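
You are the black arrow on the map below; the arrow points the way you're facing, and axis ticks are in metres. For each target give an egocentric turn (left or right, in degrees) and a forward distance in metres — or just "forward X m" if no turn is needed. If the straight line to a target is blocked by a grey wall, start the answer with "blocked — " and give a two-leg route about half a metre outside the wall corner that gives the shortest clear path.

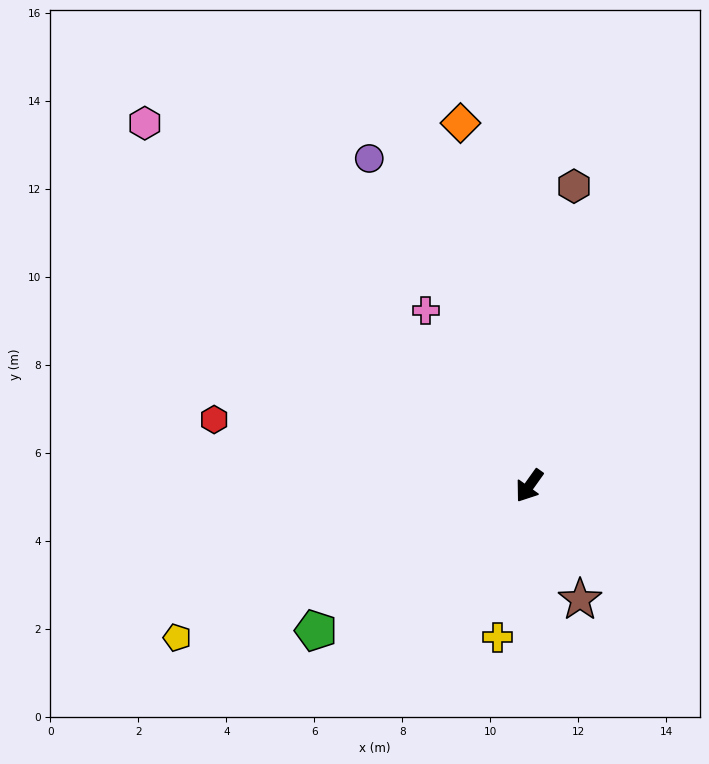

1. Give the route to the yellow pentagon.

turn right 31°, forward 8.7 m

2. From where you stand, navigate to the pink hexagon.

turn right 98°, forward 12.0 m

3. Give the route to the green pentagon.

turn right 20°, forward 5.9 m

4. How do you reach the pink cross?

turn right 114°, forward 4.6 m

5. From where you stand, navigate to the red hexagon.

turn right 66°, forward 7.3 m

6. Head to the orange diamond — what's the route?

turn right 134°, forward 8.4 m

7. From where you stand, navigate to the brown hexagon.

turn right 153°, forward 6.9 m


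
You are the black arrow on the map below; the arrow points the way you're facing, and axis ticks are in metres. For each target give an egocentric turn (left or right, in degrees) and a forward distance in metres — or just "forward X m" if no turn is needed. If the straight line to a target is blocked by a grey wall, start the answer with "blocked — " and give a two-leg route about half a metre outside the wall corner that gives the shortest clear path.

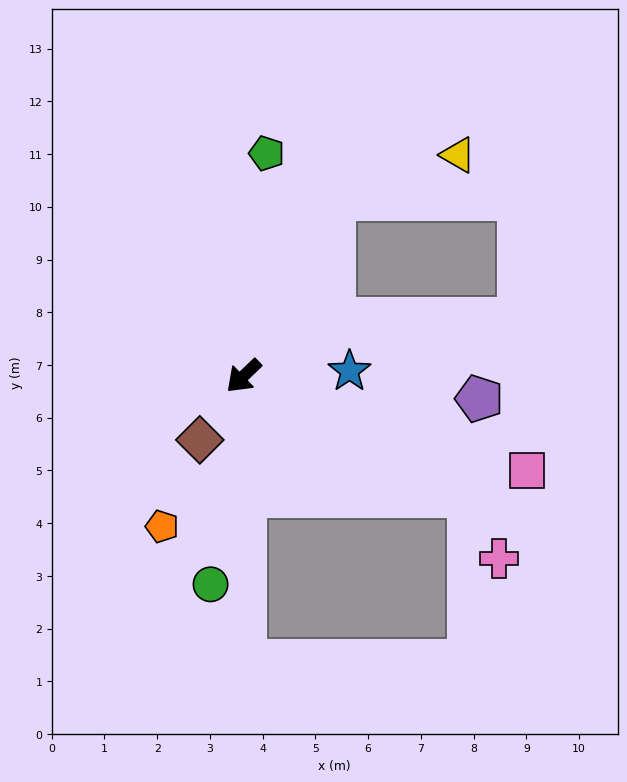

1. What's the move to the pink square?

turn left 118°, forward 5.7 m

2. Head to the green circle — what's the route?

turn left 37°, forward 4.0 m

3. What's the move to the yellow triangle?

blocked — turn right 160°, forward 3.8 m, then turn right 45°, forward 2.5 m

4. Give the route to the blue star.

turn left 139°, forward 2.0 m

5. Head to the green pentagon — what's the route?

turn right 140°, forward 4.2 m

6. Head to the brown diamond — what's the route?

turn left 12°, forward 1.5 m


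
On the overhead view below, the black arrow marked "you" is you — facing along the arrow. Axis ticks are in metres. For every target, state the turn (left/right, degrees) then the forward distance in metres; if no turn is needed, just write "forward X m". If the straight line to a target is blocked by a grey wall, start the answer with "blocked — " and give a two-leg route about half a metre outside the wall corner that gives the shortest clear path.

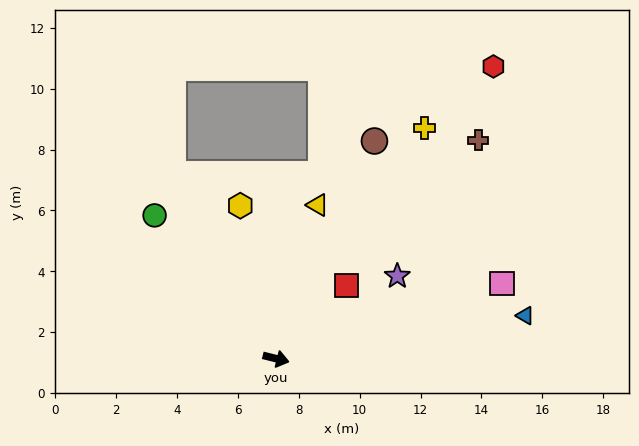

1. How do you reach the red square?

turn left 60°, forward 3.3 m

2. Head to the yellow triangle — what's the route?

turn left 89°, forward 5.2 m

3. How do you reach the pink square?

turn left 32°, forward 7.8 m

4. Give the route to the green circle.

turn left 144°, forward 6.2 m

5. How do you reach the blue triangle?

turn left 24°, forward 8.3 m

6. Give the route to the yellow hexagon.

turn left 117°, forward 5.2 m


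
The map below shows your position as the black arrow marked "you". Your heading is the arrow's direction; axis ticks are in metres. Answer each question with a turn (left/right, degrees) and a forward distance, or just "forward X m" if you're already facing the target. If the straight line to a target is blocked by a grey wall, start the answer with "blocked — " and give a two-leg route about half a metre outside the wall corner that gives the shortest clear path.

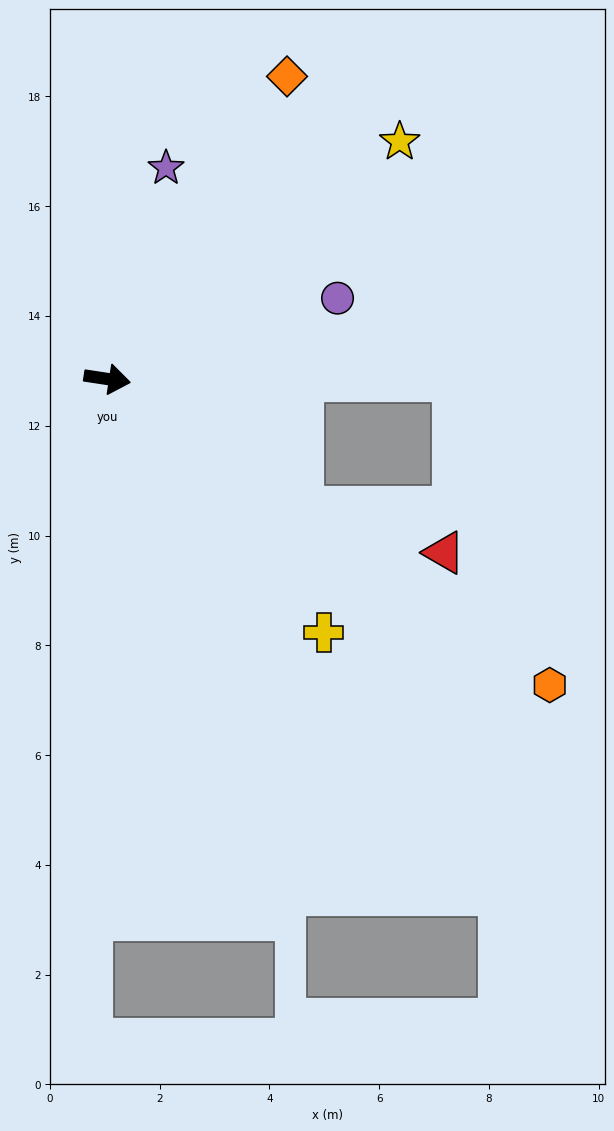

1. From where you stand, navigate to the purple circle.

turn left 28°, forward 4.4 m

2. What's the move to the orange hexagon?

turn right 26°, forward 9.8 m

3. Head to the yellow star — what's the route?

turn left 48°, forward 6.9 m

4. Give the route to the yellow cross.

turn right 41°, forward 6.1 m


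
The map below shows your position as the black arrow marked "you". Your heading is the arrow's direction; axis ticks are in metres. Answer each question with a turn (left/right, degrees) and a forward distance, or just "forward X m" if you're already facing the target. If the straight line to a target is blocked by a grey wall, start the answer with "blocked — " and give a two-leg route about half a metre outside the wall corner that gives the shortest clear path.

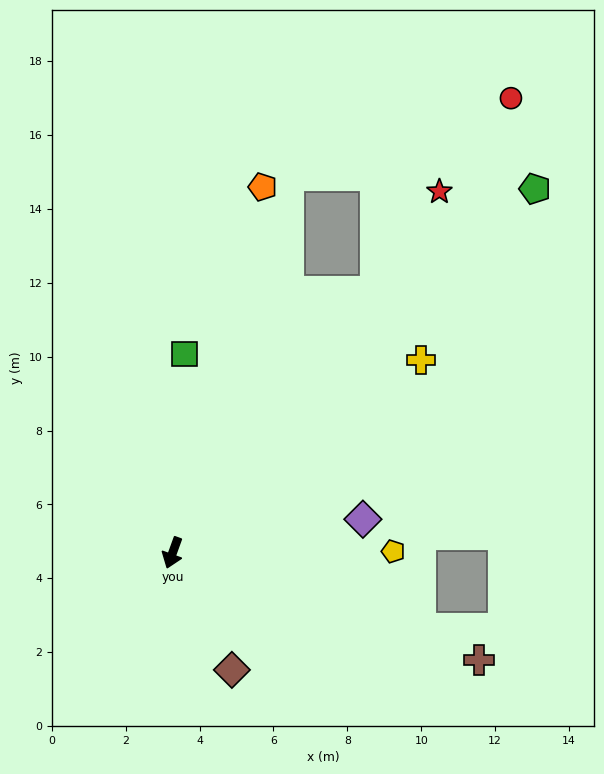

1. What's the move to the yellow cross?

turn left 148°, forward 8.5 m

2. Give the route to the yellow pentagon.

turn left 110°, forward 6.0 m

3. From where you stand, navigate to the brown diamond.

turn left 47°, forward 3.6 m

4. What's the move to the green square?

turn right 164°, forward 5.4 m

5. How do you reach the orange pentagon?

turn right 174°, forward 10.2 m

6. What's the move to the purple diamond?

turn left 120°, forward 5.2 m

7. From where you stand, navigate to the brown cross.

turn left 91°, forward 8.8 m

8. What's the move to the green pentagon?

turn left 155°, forward 13.9 m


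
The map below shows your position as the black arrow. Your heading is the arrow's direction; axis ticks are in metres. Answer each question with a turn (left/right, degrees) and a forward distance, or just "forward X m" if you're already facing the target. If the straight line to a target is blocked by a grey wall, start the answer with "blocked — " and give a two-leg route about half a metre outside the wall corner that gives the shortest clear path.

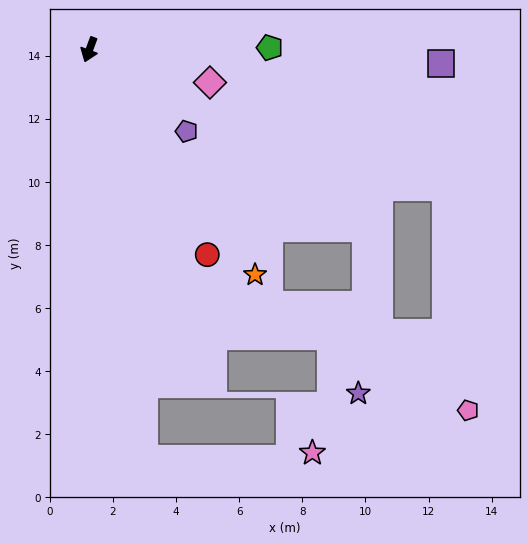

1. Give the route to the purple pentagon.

turn left 70°, forward 4.0 m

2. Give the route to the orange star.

turn left 57°, forward 8.9 m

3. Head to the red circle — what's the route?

turn left 50°, forward 7.5 m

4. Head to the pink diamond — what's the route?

turn left 95°, forward 4.0 m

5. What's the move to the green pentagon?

turn left 111°, forward 5.7 m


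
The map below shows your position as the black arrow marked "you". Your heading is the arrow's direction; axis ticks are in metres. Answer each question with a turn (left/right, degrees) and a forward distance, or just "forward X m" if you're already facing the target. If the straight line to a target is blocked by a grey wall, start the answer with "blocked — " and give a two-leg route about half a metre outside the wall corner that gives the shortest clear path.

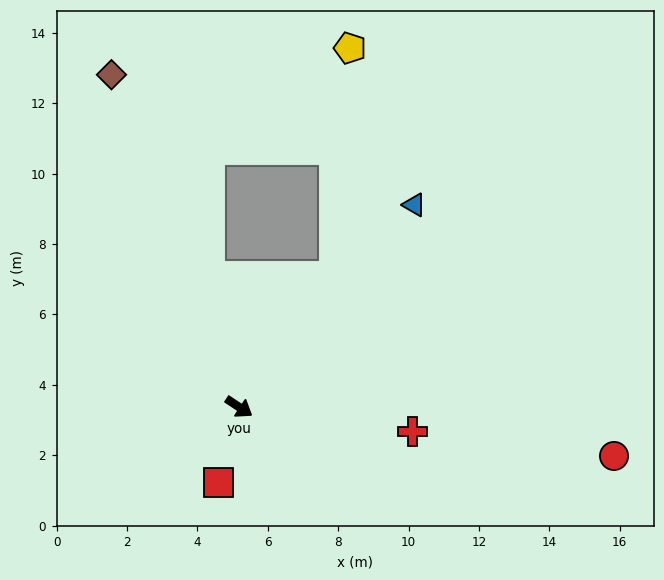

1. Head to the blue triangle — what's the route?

turn left 83°, forward 7.6 m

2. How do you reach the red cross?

turn left 25°, forward 5.0 m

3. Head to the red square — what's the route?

turn right 72°, forward 2.2 m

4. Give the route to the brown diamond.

turn left 144°, forward 10.1 m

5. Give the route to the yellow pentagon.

blocked — turn left 88°, forward 4.6 m, then turn left 31°, forward 6.5 m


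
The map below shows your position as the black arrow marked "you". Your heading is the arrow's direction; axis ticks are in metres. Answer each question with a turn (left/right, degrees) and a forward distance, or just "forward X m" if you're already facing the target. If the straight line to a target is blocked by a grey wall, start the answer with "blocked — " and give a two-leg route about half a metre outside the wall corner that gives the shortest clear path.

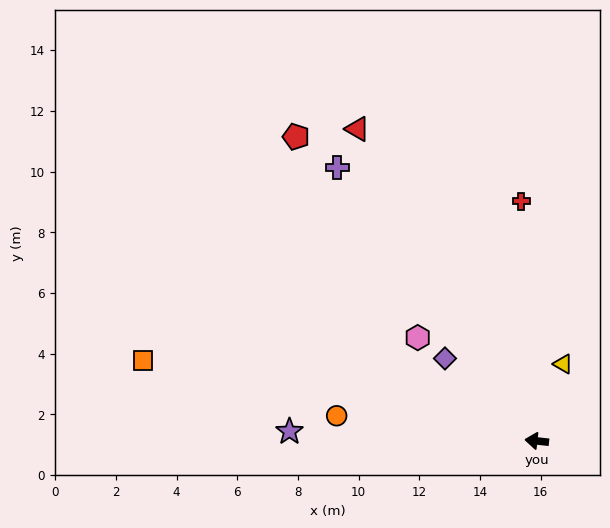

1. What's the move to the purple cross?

turn right 48°, forward 11.2 m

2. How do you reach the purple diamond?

turn right 36°, forward 4.1 m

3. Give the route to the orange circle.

forward 6.6 m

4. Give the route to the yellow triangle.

turn right 103°, forward 2.7 m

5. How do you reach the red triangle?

turn right 54°, forward 11.9 m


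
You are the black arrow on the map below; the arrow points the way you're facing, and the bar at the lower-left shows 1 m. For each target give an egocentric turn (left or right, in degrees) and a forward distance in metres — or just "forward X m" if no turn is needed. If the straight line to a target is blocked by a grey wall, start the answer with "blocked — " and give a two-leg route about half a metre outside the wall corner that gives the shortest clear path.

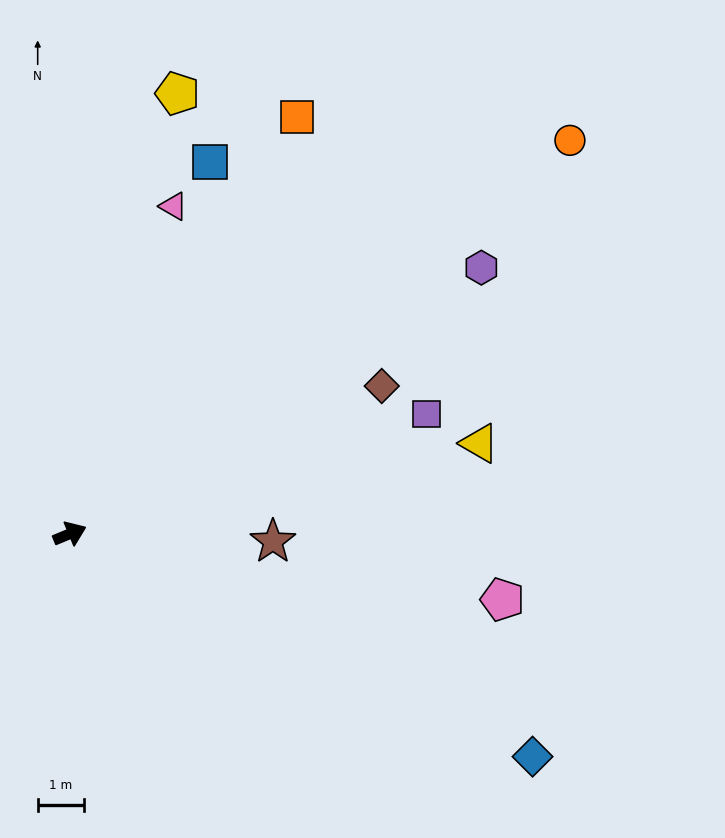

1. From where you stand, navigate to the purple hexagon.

turn left 10°, forward 10.5 m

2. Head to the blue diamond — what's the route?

turn right 48°, forward 11.0 m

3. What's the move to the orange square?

turn left 39°, forward 10.1 m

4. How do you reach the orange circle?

turn left 16°, forward 13.6 m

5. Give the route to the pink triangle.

turn left 50°, forward 7.3 m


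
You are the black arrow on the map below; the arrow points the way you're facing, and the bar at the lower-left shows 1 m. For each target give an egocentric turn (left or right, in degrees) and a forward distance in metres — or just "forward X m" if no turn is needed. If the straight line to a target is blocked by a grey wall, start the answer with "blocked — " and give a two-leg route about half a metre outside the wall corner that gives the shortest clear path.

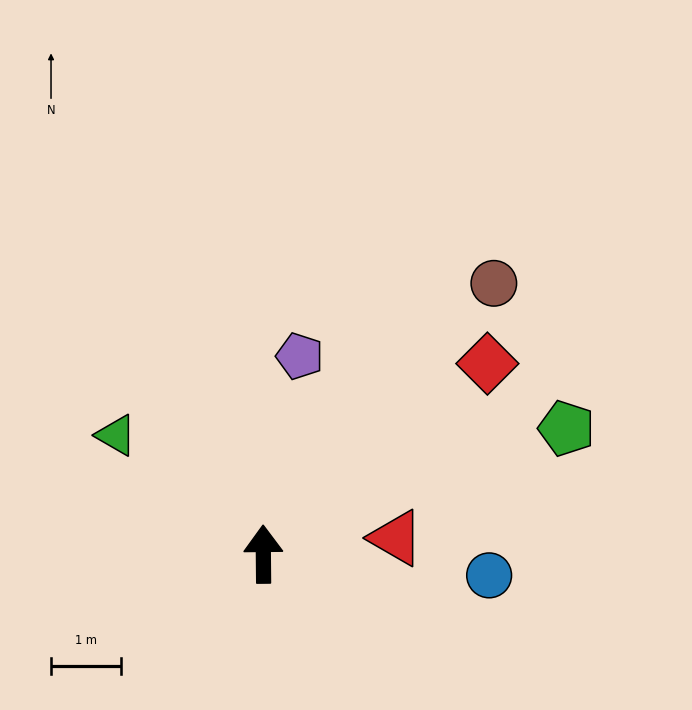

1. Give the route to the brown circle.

turn right 41°, forward 5.1 m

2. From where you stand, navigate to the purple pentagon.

turn right 11°, forward 2.9 m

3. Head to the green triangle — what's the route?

turn left 51°, forward 2.7 m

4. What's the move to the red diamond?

turn right 50°, forward 4.2 m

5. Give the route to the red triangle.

turn right 84°, forward 1.9 m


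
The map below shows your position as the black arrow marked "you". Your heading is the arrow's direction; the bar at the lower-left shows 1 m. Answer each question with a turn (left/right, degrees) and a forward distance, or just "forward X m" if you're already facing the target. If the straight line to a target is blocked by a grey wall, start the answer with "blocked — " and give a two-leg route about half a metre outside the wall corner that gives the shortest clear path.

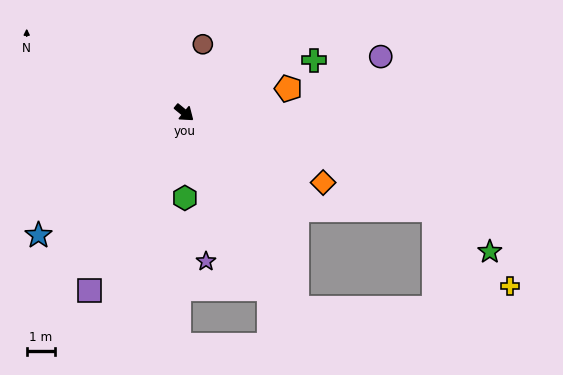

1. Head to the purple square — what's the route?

turn right 79°, forward 7.1 m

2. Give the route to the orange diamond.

turn left 13°, forward 5.4 m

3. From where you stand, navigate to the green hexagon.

turn right 50°, forward 3.0 m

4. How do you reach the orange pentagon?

turn left 52°, forward 3.7 m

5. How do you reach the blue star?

turn right 101°, forward 6.7 m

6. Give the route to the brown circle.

turn left 114°, forward 2.5 m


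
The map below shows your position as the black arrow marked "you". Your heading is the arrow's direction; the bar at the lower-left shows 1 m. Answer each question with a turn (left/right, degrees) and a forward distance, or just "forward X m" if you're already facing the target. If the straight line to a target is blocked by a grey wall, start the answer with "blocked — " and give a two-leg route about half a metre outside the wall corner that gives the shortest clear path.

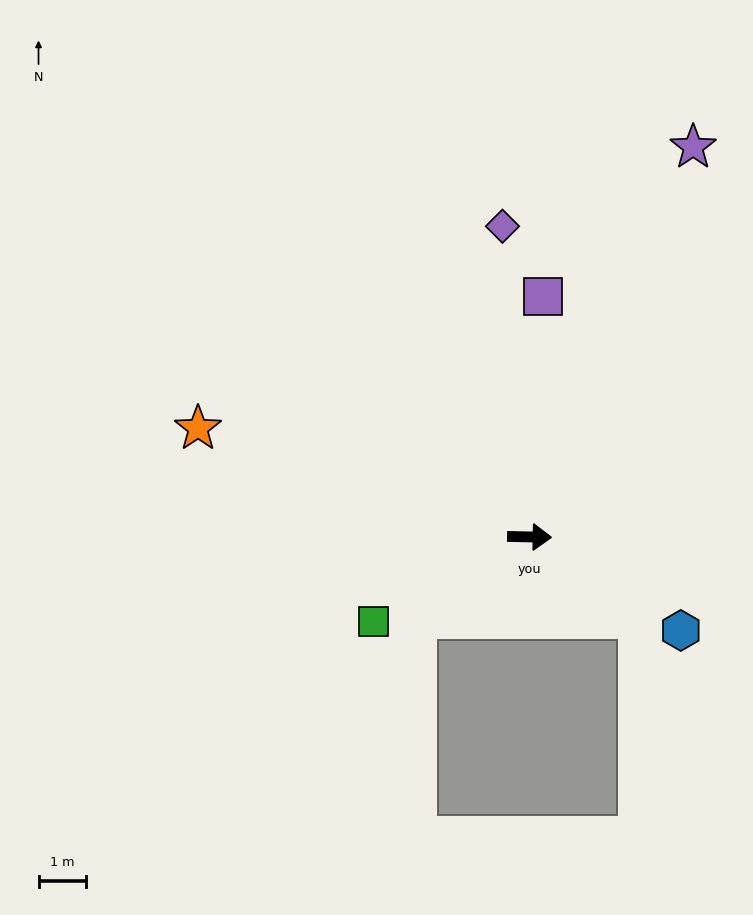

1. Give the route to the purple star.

turn left 68°, forward 9.0 m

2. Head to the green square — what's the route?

turn right 150°, forward 3.8 m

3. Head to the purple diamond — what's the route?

turn left 96°, forward 6.6 m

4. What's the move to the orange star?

turn left 163°, forward 7.4 m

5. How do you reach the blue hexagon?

turn right 31°, forward 3.8 m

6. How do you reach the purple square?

turn left 88°, forward 5.1 m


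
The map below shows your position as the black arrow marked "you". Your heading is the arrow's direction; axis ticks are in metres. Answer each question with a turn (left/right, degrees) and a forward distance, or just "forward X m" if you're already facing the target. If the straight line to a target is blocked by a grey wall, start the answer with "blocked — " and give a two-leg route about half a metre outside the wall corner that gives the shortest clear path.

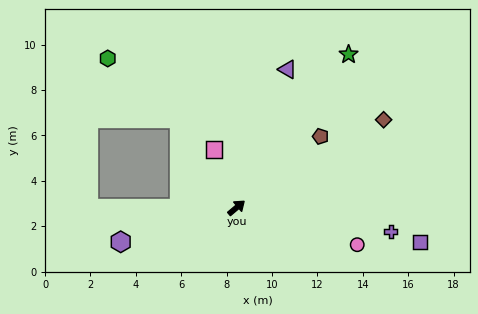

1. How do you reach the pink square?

turn left 71°, forward 2.7 m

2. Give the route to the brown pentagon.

forward 4.9 m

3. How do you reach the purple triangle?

turn left 30°, forward 6.5 m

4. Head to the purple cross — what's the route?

turn right 49°, forward 6.9 m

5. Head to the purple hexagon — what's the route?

turn left 156°, forward 5.3 m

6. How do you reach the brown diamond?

turn right 9°, forward 7.6 m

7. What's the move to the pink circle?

turn right 57°, forward 5.6 m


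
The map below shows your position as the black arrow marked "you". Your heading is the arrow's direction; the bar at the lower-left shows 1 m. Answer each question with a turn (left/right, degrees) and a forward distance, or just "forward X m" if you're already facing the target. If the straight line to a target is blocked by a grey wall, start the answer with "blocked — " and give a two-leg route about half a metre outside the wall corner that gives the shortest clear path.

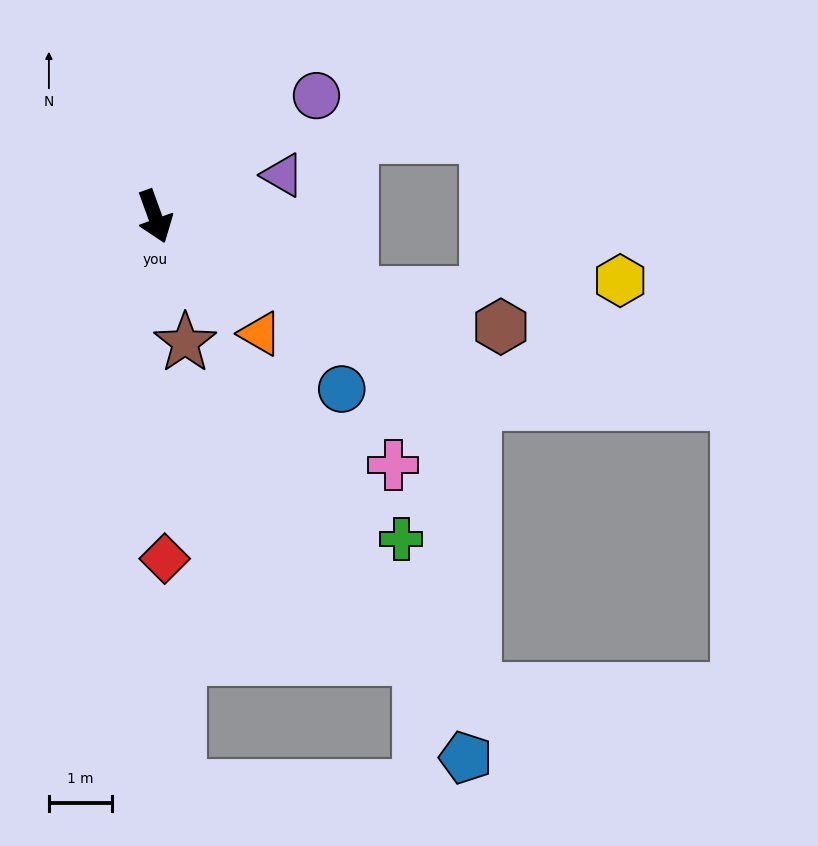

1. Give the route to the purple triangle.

turn left 88°, forward 2.1 m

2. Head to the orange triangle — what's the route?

turn left 22°, forward 2.5 m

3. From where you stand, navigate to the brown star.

turn right 6°, forward 2.1 m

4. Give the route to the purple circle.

turn left 107°, forward 3.2 m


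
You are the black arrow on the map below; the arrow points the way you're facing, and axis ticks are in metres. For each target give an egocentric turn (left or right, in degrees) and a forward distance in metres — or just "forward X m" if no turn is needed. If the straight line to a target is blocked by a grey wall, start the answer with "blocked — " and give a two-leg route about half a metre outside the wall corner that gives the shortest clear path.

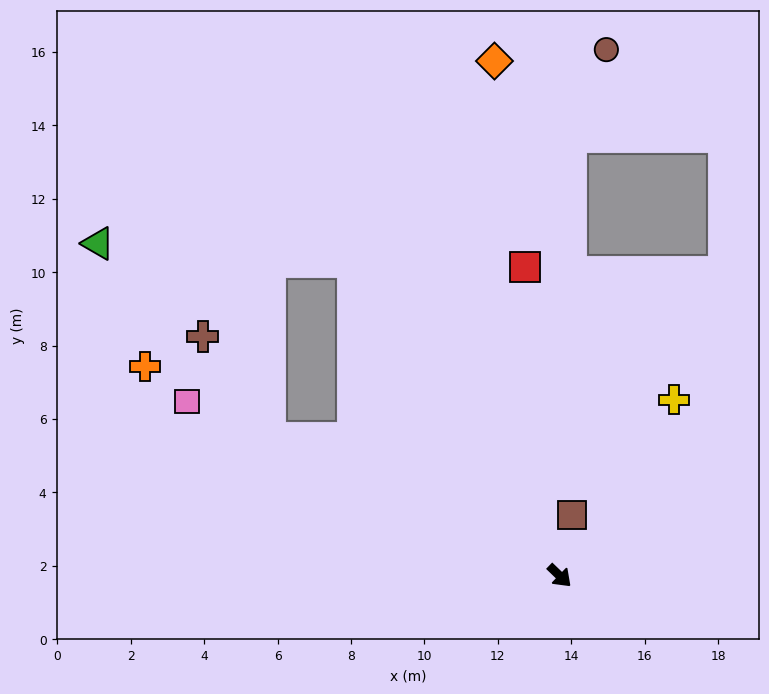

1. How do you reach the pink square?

turn right 161°, forward 11.2 m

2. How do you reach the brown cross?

blocked — turn right 161°, forward 8.7 m, then turn right 32°, forward 3.3 m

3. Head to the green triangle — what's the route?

blocked — turn left 167°, forward 10.2 m, then turn left 53°, forward 7.0 m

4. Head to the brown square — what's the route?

turn left 122°, forward 1.7 m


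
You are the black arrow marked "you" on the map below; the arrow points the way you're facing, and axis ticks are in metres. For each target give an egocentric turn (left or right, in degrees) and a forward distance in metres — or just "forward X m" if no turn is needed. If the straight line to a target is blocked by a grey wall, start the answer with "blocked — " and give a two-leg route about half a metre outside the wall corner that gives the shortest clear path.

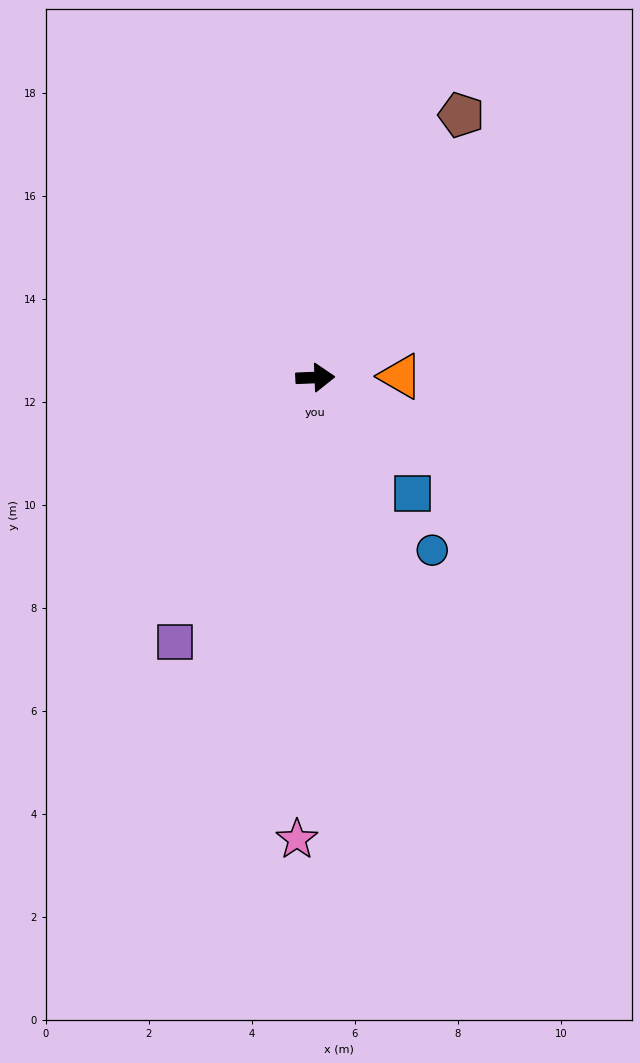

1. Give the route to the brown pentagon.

turn left 59°, forward 5.8 m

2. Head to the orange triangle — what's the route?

forward 1.7 m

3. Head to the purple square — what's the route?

turn right 120°, forward 5.8 m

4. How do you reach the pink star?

turn right 95°, forward 9.0 m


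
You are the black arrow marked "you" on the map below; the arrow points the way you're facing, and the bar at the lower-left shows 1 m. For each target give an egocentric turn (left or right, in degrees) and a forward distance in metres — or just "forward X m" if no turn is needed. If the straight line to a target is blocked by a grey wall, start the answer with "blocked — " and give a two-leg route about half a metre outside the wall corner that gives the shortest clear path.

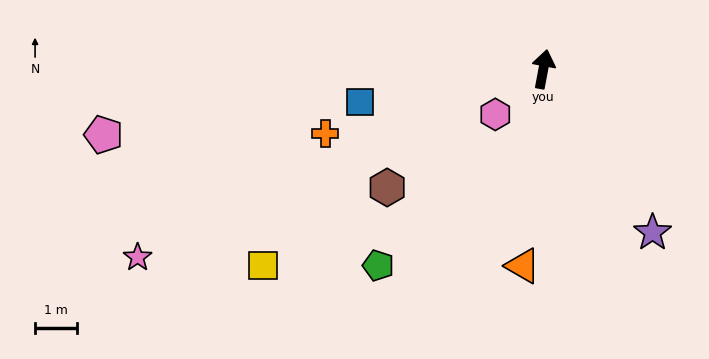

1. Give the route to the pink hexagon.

turn left 144°, forward 1.6 m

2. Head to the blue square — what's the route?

turn left 111°, forward 4.4 m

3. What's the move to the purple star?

turn right 136°, forward 4.7 m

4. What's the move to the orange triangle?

turn right 175°, forward 4.7 m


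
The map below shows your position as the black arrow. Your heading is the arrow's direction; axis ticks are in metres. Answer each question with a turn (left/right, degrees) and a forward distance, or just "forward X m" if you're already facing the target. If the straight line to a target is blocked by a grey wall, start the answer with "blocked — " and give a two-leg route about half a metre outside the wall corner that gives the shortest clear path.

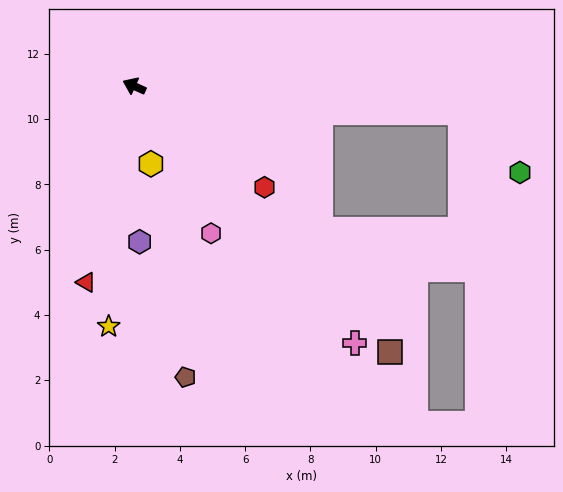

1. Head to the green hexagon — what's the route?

blocked — turn right 160°, forward 10.1 m, then turn right 42°, forward 2.6 m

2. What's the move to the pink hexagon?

turn left 142°, forward 5.1 m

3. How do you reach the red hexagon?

turn left 167°, forward 5.1 m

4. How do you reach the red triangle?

turn left 101°, forward 6.2 m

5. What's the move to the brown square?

turn left 158°, forward 11.3 m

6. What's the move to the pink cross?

turn left 155°, forward 10.4 m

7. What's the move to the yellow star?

turn left 108°, forward 7.4 m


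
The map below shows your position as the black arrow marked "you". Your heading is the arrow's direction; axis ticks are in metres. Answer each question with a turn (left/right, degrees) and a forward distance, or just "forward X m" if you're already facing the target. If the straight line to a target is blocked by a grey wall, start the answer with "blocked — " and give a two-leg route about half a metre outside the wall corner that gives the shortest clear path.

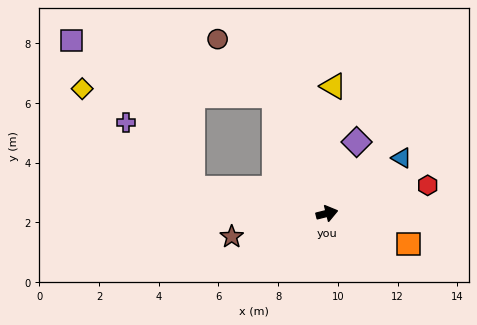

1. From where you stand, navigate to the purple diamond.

turn left 53°, forward 2.6 m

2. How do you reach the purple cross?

blocked — turn left 155°, forward 4.6 m, then turn right 34°, forward 3.1 m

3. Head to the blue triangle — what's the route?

turn left 23°, forward 3.1 m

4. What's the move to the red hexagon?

forward 3.5 m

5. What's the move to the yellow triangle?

turn left 73°, forward 4.3 m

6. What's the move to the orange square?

turn right 35°, forward 2.9 m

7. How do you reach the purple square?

blocked — turn left 100°, forward 4.3 m, then turn left 51°, forward 7.0 m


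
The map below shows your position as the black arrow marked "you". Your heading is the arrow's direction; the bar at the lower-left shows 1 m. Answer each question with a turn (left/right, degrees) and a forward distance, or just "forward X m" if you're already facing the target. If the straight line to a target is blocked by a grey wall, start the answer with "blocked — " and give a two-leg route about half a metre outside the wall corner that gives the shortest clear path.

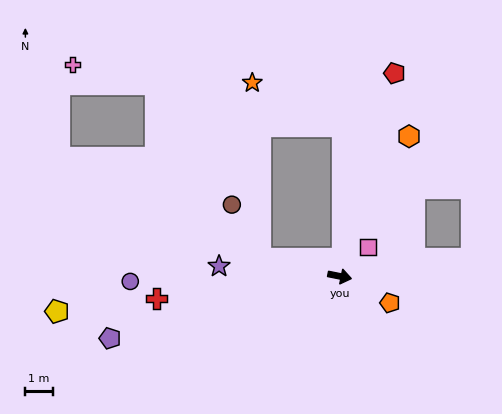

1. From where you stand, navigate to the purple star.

turn right 173°, forward 4.4 m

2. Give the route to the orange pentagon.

turn right 16°, forward 2.1 m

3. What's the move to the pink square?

turn left 58°, forward 1.5 m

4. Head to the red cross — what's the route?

turn right 162°, forward 6.7 m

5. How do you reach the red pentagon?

turn left 86°, forward 7.7 m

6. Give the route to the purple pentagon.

turn right 153°, forward 8.7 m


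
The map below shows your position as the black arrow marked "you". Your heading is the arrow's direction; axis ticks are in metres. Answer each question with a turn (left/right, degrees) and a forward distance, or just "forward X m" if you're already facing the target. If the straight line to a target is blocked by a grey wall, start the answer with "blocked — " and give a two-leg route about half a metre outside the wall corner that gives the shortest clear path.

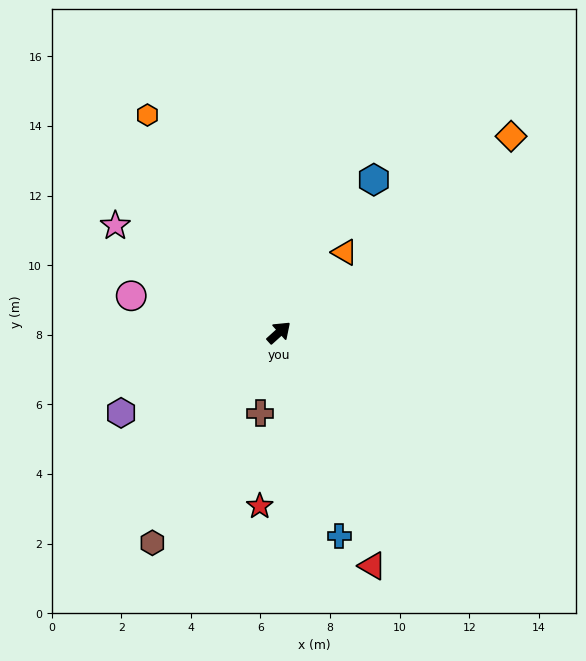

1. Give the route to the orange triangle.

turn left 9°, forward 3.0 m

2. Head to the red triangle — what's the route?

turn right 110°, forward 7.2 m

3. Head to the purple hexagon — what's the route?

turn left 165°, forward 5.1 m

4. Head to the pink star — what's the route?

turn left 105°, forward 5.6 m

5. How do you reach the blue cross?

turn right 116°, forward 6.1 m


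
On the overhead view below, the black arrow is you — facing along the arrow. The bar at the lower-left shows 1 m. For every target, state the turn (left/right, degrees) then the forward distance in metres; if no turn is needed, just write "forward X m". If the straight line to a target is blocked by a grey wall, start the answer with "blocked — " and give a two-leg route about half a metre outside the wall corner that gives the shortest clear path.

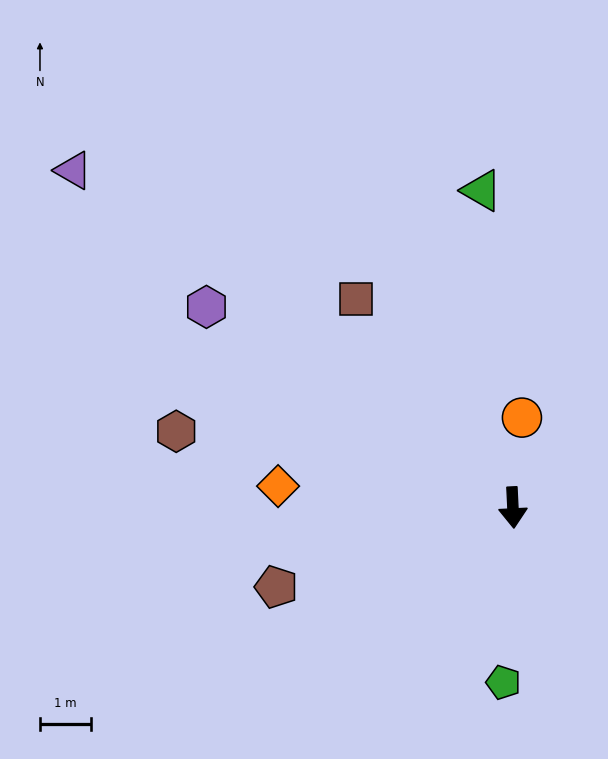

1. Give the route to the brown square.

turn right 146°, forward 5.1 m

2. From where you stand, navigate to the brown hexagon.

turn right 106°, forward 6.8 m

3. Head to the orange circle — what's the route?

turn left 172°, forward 1.8 m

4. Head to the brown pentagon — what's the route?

turn right 74°, forward 4.9 m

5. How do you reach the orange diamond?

turn right 98°, forward 4.6 m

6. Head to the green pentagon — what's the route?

turn right 6°, forward 3.4 m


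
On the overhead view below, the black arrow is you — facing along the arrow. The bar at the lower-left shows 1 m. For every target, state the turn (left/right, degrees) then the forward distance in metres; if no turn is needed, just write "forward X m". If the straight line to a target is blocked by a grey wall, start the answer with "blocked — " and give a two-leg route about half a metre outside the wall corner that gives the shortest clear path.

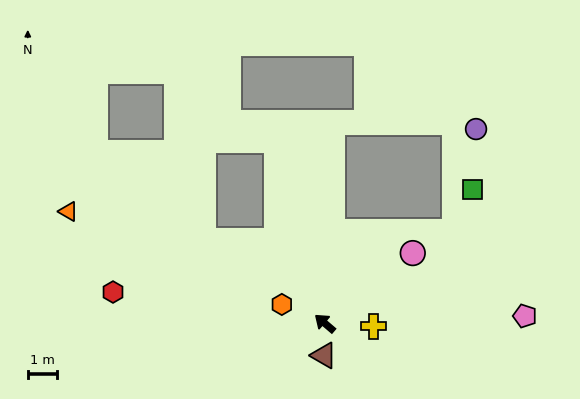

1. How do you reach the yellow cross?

turn right 143°, forward 1.7 m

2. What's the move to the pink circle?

turn right 101°, forward 3.9 m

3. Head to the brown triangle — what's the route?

turn left 129°, forward 1.1 m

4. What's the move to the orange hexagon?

turn left 17°, forward 1.6 m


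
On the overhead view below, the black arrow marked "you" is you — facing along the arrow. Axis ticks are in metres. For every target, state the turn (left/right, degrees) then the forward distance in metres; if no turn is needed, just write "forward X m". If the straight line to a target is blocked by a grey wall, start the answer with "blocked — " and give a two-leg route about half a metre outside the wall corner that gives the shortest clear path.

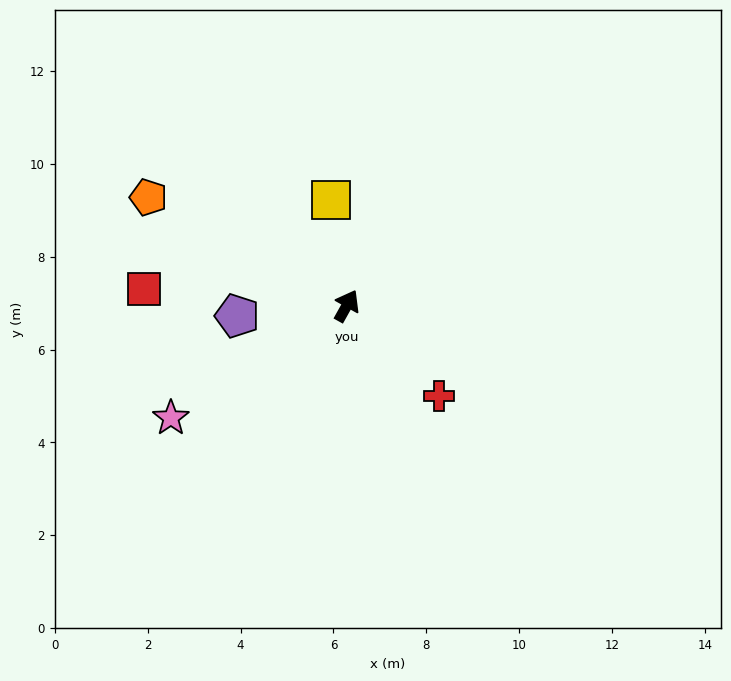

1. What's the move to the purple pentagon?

turn left 124°, forward 2.4 m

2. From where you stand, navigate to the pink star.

turn left 152°, forward 4.5 m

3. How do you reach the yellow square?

turn left 38°, forward 2.3 m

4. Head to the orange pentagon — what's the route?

turn left 91°, forward 4.9 m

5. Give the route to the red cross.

turn right 105°, forward 2.8 m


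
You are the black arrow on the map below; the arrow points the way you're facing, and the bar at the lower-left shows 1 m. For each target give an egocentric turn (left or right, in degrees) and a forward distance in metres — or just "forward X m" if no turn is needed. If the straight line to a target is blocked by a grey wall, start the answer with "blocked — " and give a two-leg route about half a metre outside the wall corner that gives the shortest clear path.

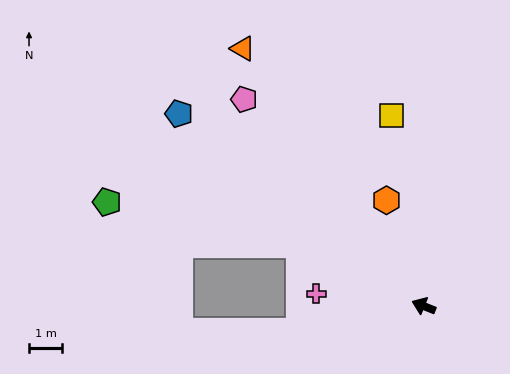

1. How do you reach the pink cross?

turn left 15°, forward 3.3 m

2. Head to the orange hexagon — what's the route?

turn right 49°, forward 3.4 m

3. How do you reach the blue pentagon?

turn right 16°, forward 9.4 m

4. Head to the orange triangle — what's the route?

turn right 33°, forward 9.5 m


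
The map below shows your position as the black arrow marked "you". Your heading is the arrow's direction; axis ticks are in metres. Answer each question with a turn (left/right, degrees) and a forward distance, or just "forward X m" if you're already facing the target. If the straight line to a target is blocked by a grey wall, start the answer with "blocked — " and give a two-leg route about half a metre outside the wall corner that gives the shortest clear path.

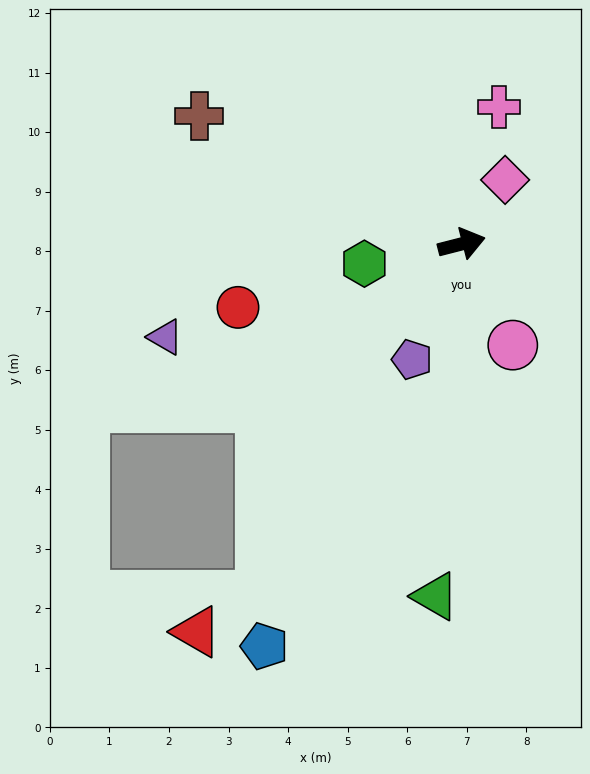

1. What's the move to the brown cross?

turn left 140°, forward 4.9 m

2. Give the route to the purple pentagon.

turn right 128°, forward 2.1 m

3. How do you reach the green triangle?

turn right 109°, forward 5.9 m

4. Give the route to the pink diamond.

turn left 41°, forward 1.3 m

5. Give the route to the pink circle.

turn right 78°, forward 1.9 m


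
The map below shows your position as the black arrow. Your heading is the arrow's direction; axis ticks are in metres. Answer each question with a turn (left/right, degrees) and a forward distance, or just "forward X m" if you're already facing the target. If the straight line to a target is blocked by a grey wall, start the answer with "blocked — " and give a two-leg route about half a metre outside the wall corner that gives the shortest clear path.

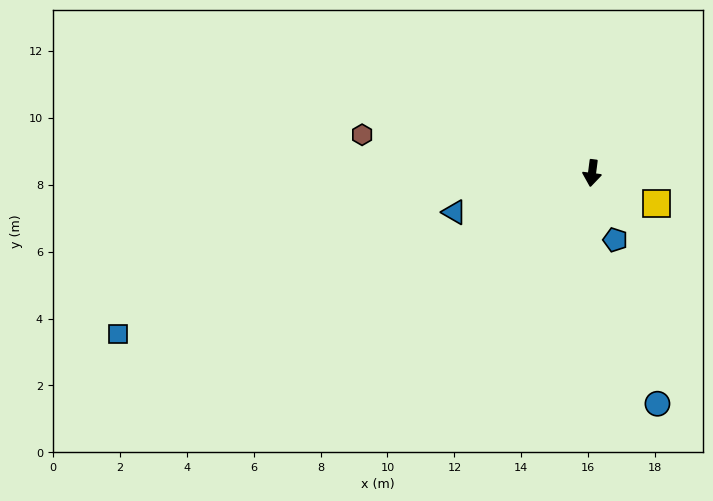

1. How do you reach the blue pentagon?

turn left 26°, forward 2.1 m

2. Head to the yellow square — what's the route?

turn left 72°, forward 2.1 m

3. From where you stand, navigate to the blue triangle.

turn right 67°, forward 4.3 m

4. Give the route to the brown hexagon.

turn right 92°, forward 7.0 m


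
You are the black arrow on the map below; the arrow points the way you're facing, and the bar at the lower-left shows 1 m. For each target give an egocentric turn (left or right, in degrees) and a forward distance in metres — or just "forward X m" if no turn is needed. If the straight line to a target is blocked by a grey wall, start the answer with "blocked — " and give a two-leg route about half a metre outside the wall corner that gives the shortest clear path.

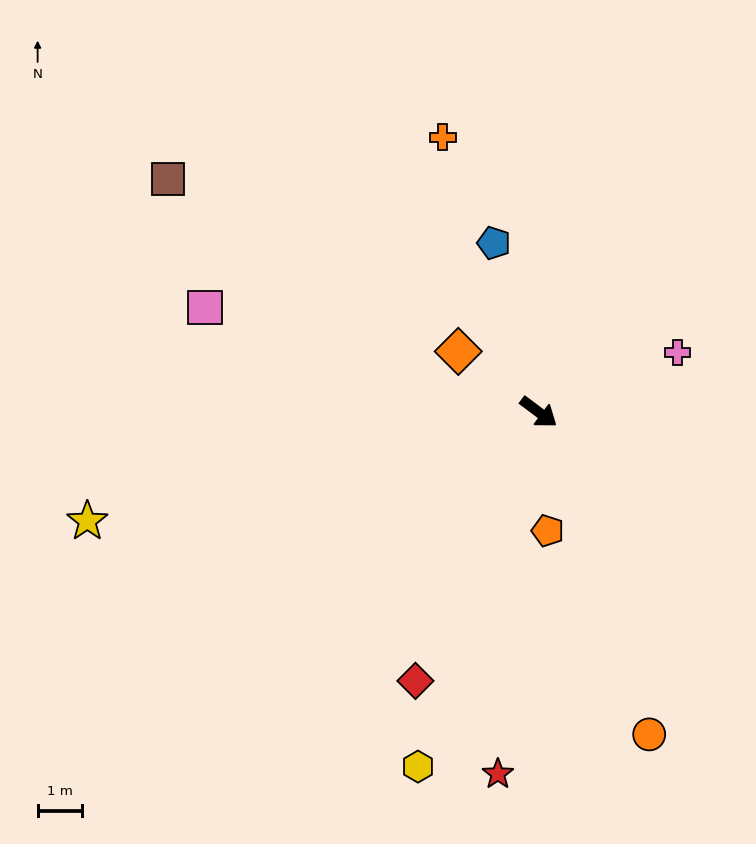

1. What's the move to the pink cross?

turn left 60°, forward 3.4 m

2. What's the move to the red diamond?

turn right 78°, forward 6.6 m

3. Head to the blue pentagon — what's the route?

turn left 142°, forward 3.9 m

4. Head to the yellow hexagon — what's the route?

turn right 72°, forward 8.3 m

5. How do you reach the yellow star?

turn right 130°, forward 10.4 m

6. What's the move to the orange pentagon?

turn right 49°, forward 2.7 m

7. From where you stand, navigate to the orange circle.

turn right 34°, forward 7.6 m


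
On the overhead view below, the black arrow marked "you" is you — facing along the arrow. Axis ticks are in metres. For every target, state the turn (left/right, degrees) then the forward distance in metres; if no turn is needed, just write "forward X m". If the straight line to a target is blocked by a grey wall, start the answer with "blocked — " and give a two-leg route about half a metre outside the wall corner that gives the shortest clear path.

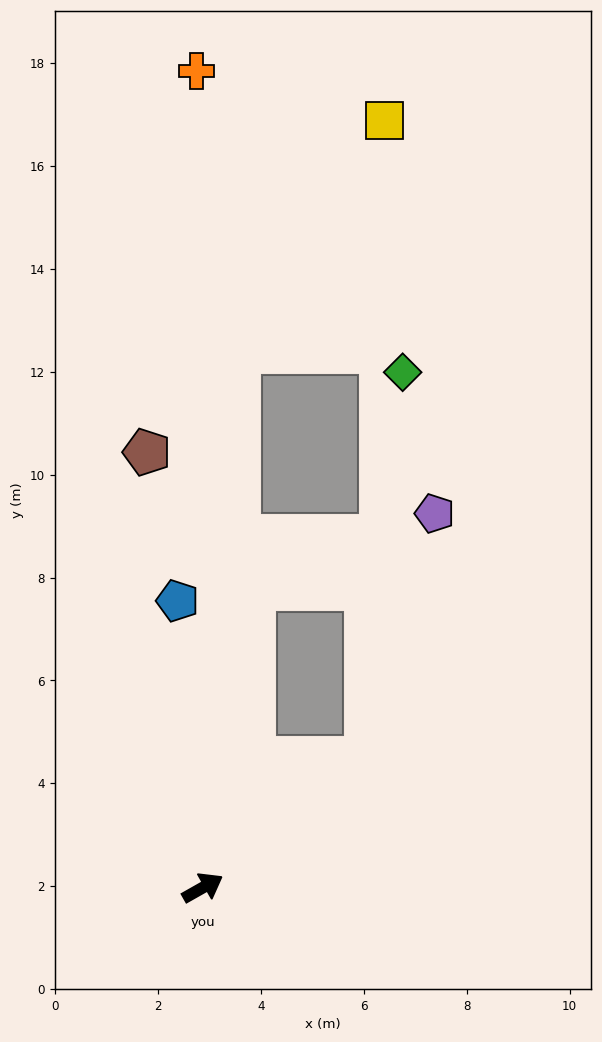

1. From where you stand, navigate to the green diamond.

blocked — turn left 9°, forward 4.1 m, then turn left 46°, forward 7.5 m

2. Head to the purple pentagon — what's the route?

blocked — turn left 9°, forward 4.1 m, then turn left 36°, forward 4.9 m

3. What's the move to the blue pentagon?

turn left 66°, forward 5.6 m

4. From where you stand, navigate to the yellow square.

blocked — turn left 57°, forward 10.4 m, then turn right 29°, forward 5.3 m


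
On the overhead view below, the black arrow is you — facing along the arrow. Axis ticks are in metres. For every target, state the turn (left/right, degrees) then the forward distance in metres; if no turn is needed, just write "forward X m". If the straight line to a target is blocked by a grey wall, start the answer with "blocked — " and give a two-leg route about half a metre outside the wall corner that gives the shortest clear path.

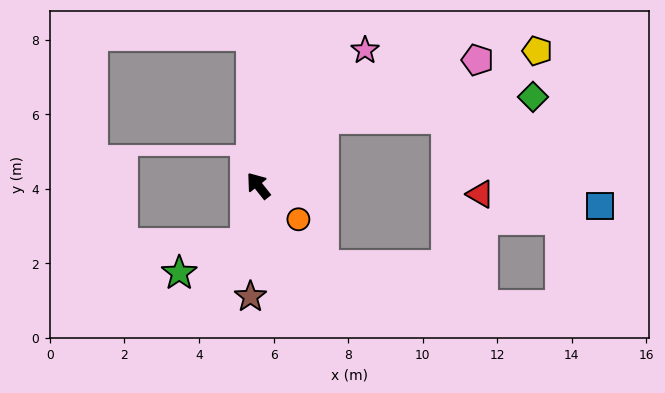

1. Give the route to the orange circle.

turn right 168°, forward 1.4 m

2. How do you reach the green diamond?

blocked — turn right 83°, forward 2.5 m, then turn right 40°, forward 5.6 m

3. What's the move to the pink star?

turn right 77°, forward 4.6 m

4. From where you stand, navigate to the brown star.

turn left 138°, forward 3.0 m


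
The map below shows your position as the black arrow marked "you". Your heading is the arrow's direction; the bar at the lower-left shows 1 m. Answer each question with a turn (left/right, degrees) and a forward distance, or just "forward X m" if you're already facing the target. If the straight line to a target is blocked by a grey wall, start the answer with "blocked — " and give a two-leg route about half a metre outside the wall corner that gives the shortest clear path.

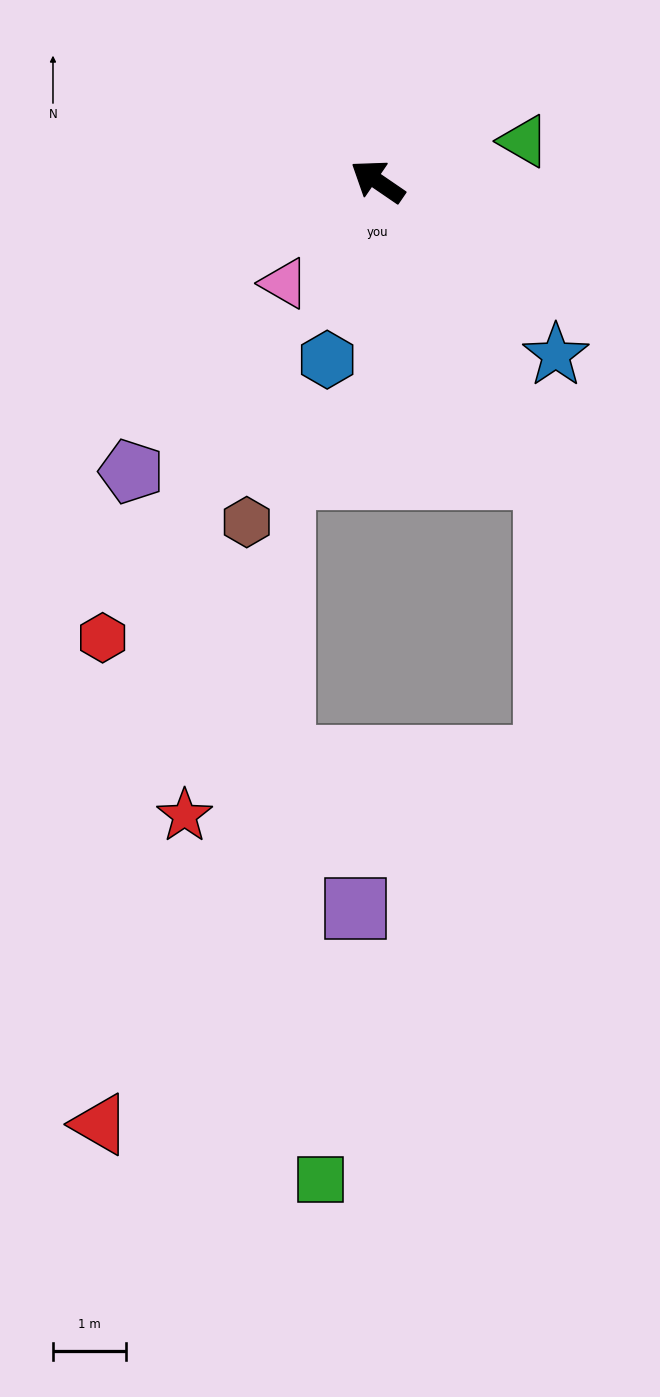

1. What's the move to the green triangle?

turn right 130°, forward 2.1 m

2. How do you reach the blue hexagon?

turn left 109°, forward 2.5 m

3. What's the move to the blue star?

turn left 170°, forward 3.4 m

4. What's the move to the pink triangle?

turn left 82°, forward 1.9 m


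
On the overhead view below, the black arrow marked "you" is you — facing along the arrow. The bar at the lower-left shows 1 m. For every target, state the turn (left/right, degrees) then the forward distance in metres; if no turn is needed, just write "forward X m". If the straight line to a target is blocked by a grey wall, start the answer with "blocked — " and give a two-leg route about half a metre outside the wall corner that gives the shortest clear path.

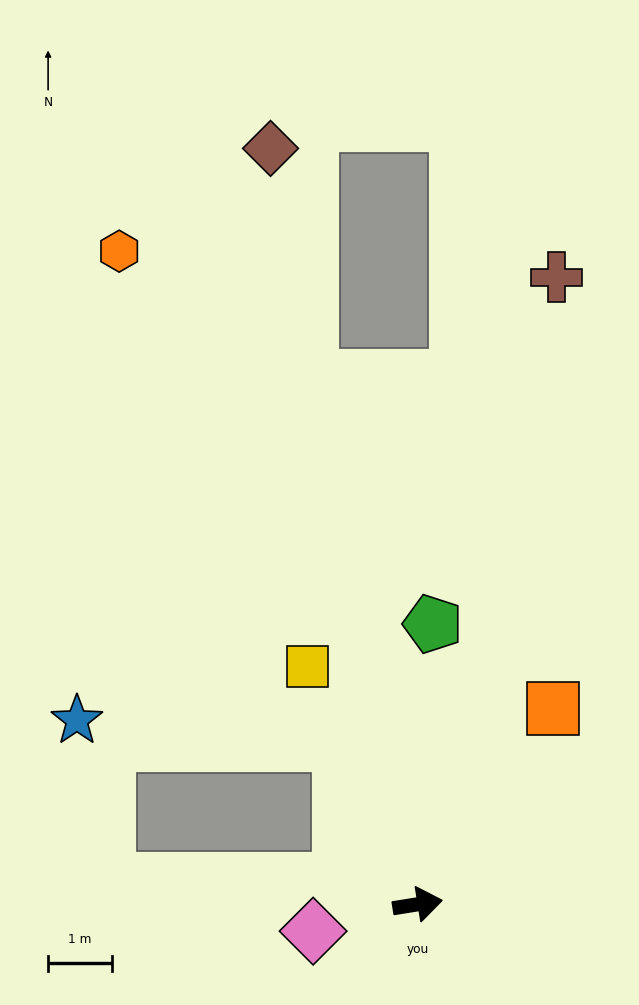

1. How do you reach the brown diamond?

turn left 92°, forward 12.0 m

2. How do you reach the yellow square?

turn left 106°, forward 4.1 m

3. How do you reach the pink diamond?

turn right 175°, forward 1.7 m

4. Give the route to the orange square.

turn left 46°, forward 3.7 m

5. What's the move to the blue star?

blocked — turn left 107°, forward 2.8 m, then turn left 59°, forward 4.1 m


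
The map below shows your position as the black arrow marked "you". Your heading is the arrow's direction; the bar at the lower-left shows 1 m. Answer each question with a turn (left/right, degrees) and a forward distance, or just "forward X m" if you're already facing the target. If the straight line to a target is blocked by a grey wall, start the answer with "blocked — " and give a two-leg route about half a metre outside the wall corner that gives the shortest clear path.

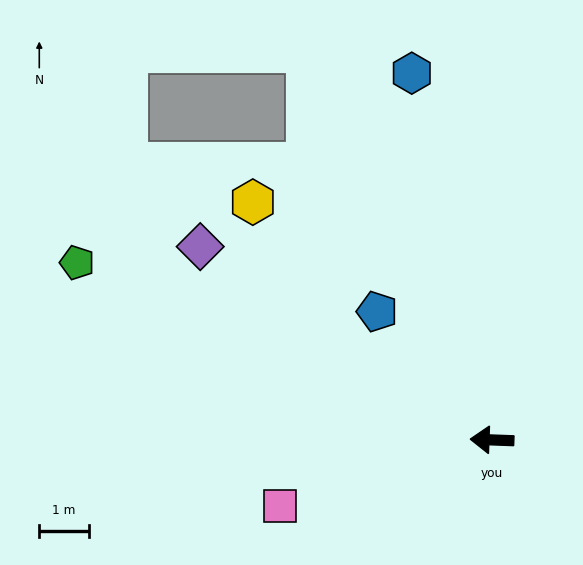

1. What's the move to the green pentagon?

turn right 21°, forward 9.2 m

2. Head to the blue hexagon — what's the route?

turn right 76°, forward 7.6 m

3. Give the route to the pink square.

turn left 19°, forward 4.5 m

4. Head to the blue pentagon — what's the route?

turn right 46°, forward 3.5 m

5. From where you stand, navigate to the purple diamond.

turn right 31°, forward 7.1 m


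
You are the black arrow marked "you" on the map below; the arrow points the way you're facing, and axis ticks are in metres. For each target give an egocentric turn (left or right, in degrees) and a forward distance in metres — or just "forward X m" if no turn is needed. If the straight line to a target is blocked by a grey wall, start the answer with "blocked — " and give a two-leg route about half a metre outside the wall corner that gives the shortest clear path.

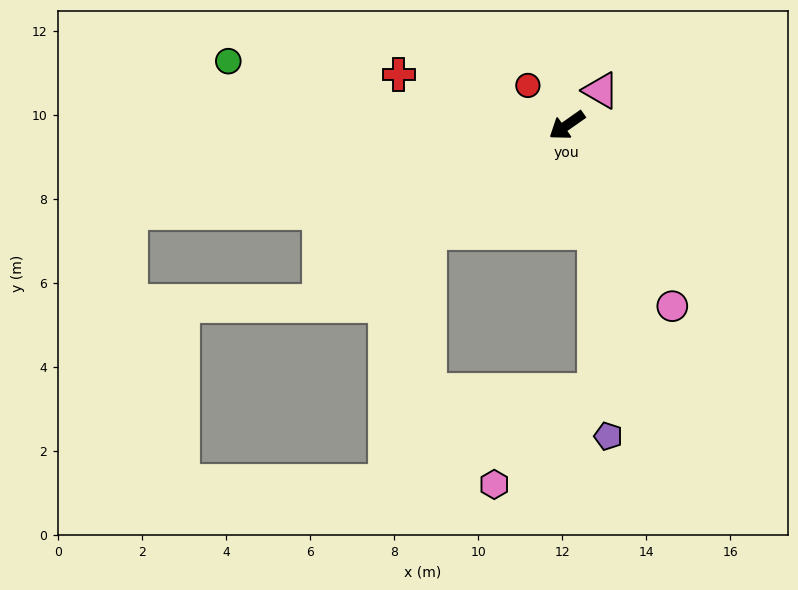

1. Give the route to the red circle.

turn right 81°, forward 1.3 m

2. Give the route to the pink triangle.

turn right 169°, forward 1.2 m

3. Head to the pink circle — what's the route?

turn left 85°, forward 5.0 m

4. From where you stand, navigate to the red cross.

turn right 52°, forward 4.2 m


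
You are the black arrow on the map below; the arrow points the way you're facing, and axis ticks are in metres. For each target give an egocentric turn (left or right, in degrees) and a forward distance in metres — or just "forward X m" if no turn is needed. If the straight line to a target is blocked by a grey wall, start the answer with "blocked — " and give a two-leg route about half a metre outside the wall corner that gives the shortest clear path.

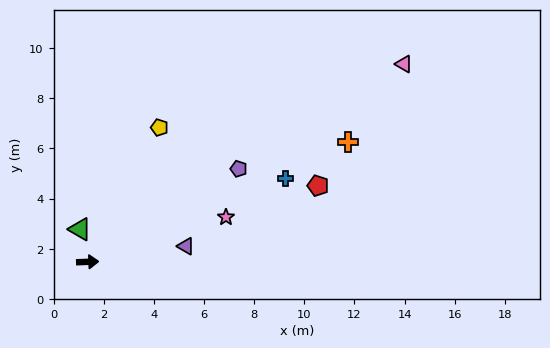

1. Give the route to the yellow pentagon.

turn left 60°, forward 6.1 m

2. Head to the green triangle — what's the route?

turn left 101°, forward 1.3 m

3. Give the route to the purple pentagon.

turn left 30°, forward 7.1 m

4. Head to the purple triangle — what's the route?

turn left 7°, forward 4.0 m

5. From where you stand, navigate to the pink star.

turn left 16°, forward 5.8 m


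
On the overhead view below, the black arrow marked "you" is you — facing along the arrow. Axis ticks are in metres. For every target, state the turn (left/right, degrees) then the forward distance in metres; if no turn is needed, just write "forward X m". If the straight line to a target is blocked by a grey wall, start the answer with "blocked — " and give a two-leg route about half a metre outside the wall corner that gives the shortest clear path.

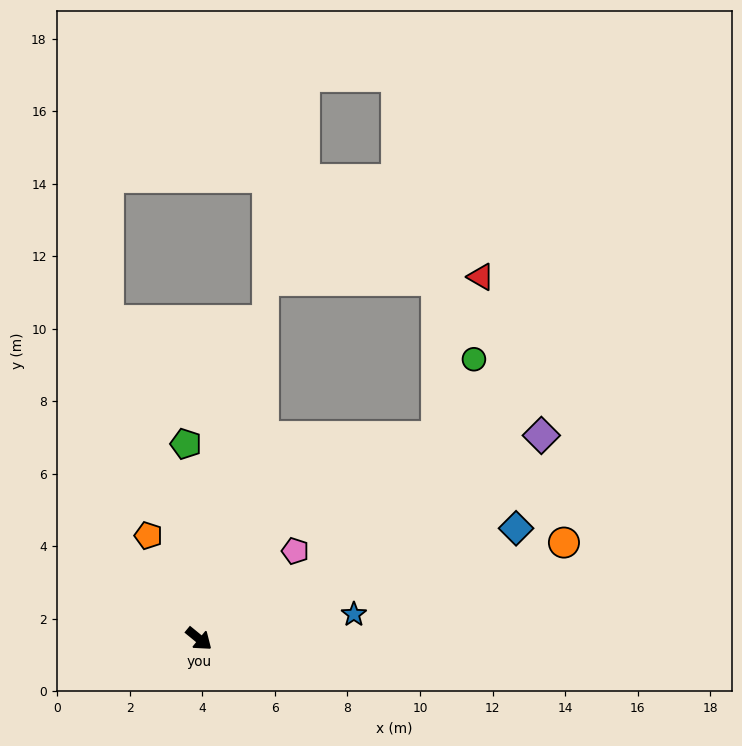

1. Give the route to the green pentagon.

turn left 133°, forward 5.4 m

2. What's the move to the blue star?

turn left 48°, forward 4.3 m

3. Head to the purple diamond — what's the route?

turn left 70°, forward 11.0 m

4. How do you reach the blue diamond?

turn left 59°, forward 9.3 m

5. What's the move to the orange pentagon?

turn left 155°, forward 3.2 m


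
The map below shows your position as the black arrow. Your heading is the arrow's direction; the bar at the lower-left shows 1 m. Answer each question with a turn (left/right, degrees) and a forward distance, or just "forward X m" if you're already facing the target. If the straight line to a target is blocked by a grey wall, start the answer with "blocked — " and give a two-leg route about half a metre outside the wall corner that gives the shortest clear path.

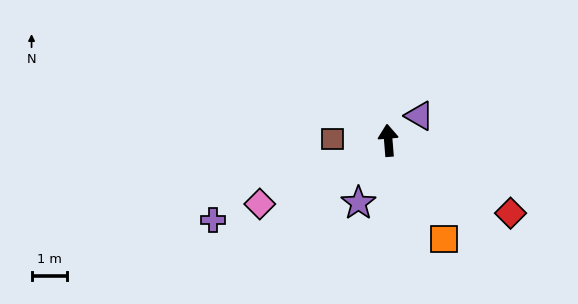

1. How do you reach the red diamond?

turn right 125°, forward 4.0 m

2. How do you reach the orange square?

turn right 155°, forward 3.2 m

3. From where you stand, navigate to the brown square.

turn left 84°, forward 1.6 m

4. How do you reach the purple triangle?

turn right 56°, forward 1.1 m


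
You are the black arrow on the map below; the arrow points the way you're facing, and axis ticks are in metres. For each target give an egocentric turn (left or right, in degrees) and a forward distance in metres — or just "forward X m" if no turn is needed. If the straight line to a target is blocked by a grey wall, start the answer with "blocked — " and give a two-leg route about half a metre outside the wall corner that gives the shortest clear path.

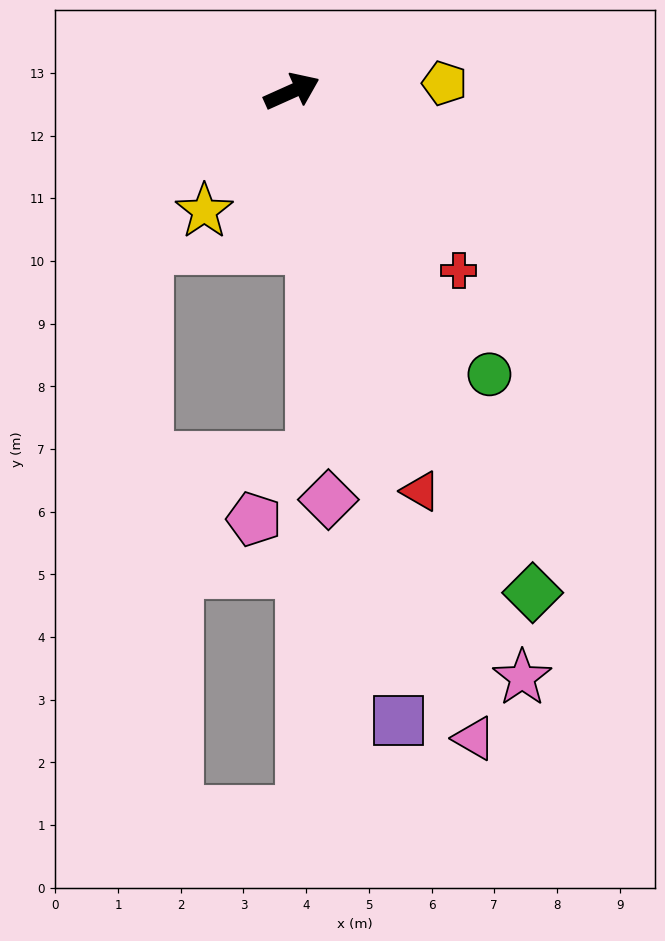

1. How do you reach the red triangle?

turn right 96°, forward 6.7 m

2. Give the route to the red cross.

turn right 71°, forward 3.9 m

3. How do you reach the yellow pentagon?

turn right 21°, forward 2.4 m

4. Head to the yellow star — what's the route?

turn right 150°, forward 2.4 m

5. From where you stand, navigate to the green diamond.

turn right 89°, forward 8.9 m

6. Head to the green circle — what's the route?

turn right 79°, forward 5.5 m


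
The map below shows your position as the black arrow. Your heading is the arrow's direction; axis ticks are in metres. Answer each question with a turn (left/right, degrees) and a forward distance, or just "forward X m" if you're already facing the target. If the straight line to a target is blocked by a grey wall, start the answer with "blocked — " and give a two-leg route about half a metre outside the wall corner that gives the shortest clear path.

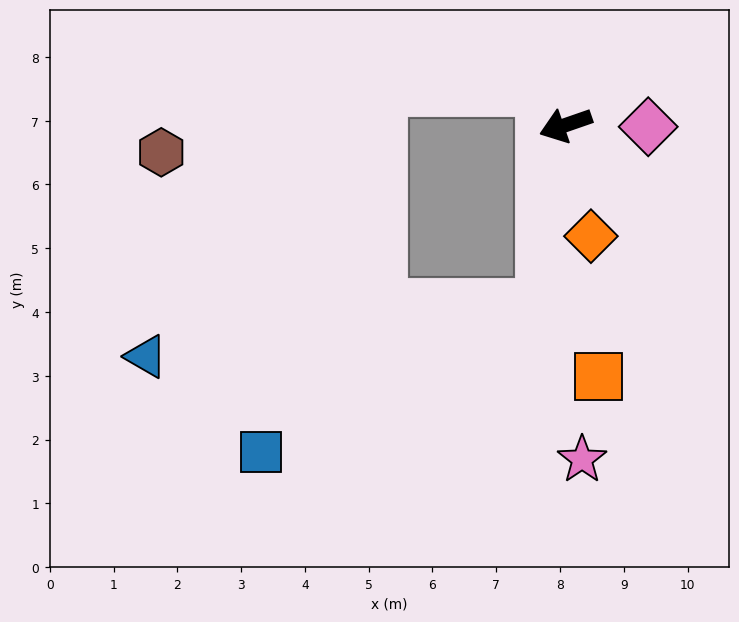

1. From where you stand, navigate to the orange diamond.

turn left 84°, forward 1.8 m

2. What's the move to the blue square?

blocked — turn left 63°, forward 2.9 m, then turn right 55°, forward 5.0 m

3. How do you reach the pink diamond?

turn left 160°, forward 1.3 m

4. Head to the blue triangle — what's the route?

blocked — turn left 63°, forward 2.9 m, then turn right 75°, forward 6.3 m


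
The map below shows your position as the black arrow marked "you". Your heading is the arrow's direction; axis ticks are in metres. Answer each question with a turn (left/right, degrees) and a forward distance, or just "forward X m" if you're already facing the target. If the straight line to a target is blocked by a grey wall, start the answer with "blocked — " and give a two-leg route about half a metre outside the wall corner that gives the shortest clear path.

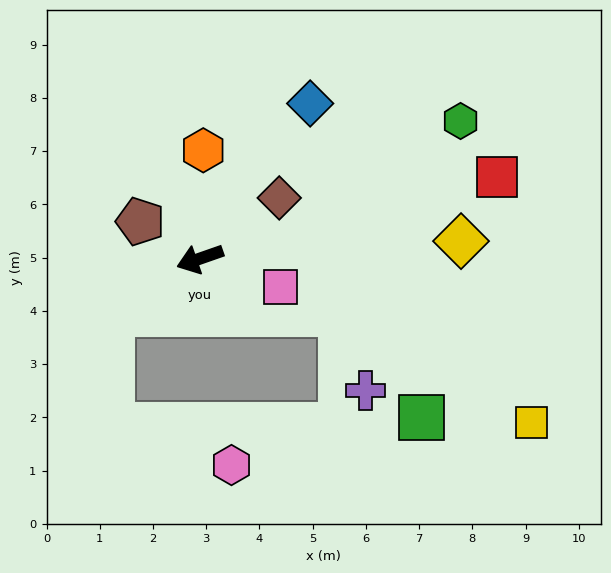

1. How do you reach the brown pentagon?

turn right 51°, forward 1.3 m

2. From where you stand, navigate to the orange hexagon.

turn right 111°, forward 2.0 m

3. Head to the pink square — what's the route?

turn left 141°, forward 1.6 m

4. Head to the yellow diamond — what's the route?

turn left 165°, forward 4.9 m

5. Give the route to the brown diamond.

turn right 162°, forward 1.9 m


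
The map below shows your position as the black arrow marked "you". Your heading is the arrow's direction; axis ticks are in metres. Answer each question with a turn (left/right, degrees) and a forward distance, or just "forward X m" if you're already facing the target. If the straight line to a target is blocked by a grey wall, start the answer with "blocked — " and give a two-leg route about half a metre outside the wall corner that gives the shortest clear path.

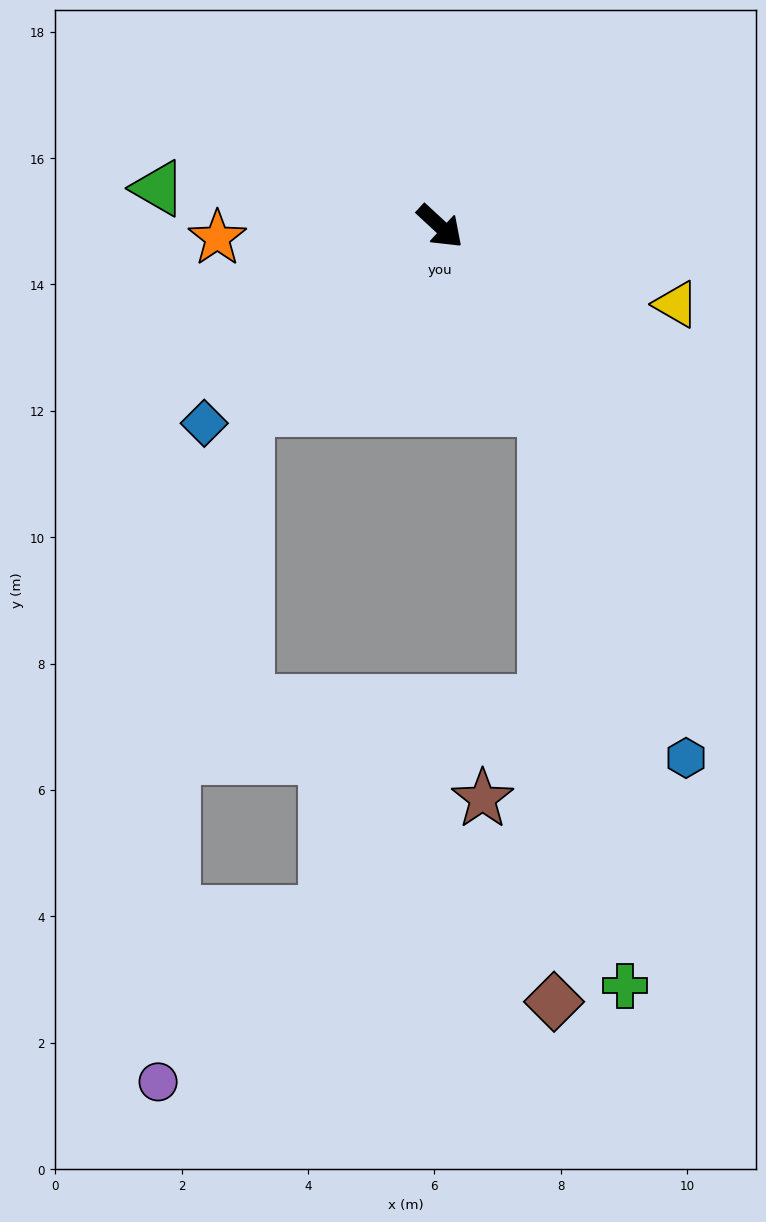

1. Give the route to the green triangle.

turn right 145°, forward 4.5 m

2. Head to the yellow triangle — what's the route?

turn left 25°, forward 3.9 m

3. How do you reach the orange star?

turn right 134°, forward 3.5 m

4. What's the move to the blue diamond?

turn right 97°, forward 4.9 m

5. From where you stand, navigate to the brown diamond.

blocked — turn right 18°, forward 3.3 m, then turn right 28°, forward 9.4 m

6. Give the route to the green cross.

blocked — turn right 18°, forward 3.3 m, then turn right 21°, forward 9.2 m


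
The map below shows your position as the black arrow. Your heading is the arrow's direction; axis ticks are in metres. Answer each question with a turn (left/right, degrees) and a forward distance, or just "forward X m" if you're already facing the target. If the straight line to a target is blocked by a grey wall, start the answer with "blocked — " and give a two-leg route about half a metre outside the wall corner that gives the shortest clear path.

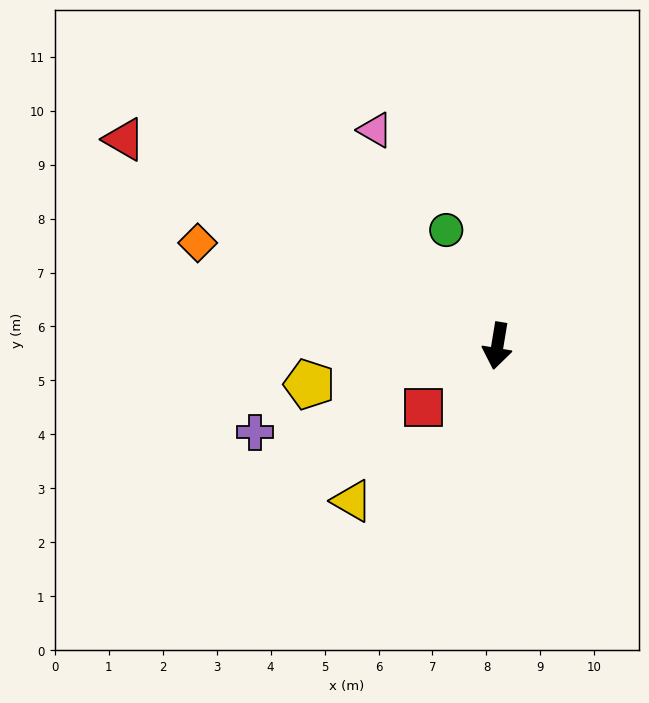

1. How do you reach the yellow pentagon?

turn right 69°, forward 3.6 m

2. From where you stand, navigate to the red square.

turn right 41°, forward 1.8 m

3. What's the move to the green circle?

turn right 147°, forward 2.3 m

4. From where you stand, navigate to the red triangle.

turn right 110°, forward 7.9 m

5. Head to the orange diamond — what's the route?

turn right 100°, forward 5.9 m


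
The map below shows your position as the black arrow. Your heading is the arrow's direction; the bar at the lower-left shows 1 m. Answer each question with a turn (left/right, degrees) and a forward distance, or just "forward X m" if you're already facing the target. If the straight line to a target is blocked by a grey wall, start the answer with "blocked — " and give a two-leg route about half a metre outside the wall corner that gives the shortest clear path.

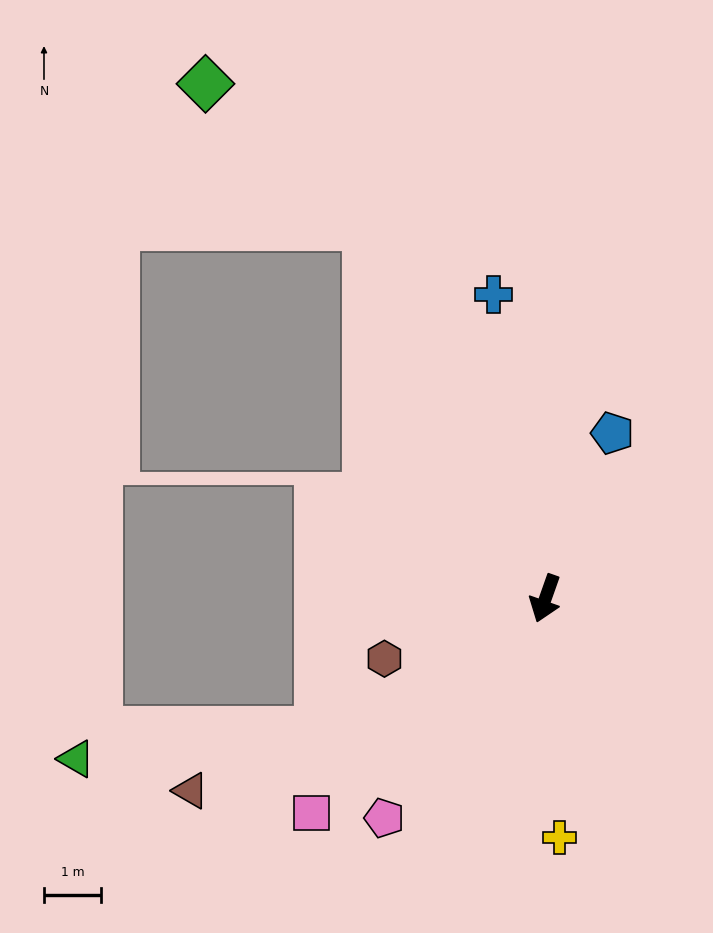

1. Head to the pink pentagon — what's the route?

turn right 17°, forward 4.8 m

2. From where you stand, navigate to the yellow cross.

turn left 23°, forward 4.2 m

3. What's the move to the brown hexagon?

turn right 50°, forward 3.0 m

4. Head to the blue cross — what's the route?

turn right 151°, forward 5.4 m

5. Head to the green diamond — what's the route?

blocked — turn right 135°, forward 7.2 m, then turn left 23°, forward 3.8 m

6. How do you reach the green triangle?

blocked — turn right 40°, forward 4.6 m, then turn right 24°, forward 4.3 m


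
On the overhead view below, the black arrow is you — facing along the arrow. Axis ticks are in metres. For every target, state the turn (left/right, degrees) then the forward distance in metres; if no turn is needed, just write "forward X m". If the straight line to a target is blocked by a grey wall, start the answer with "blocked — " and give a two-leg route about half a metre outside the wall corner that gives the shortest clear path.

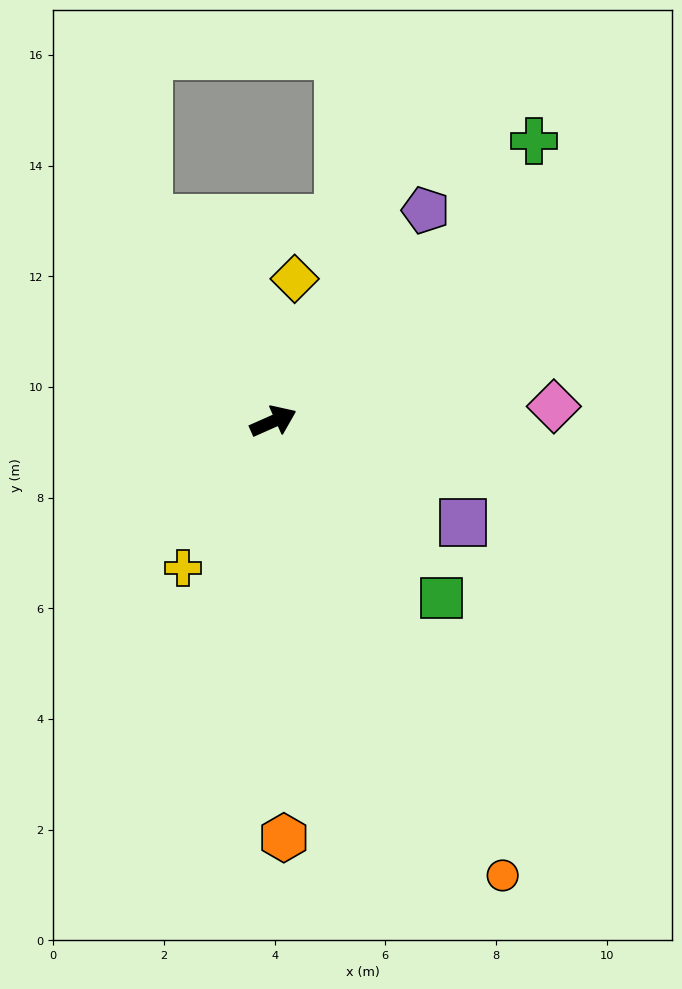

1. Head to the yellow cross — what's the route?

turn right 146°, forward 3.1 m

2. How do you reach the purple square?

turn right 52°, forward 3.9 m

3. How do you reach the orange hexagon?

turn right 112°, forward 7.5 m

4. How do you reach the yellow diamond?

turn left 58°, forward 2.6 m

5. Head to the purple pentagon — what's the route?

turn left 30°, forward 4.7 m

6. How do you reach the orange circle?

turn right 87°, forward 9.2 m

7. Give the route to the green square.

turn right 70°, forward 4.4 m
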